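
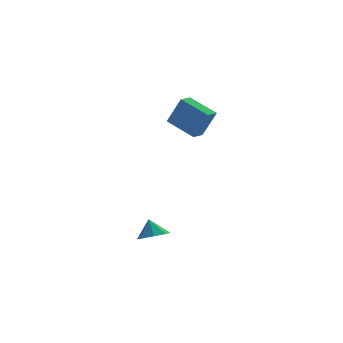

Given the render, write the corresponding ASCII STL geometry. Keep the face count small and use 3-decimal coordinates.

solid 
facet normal 0.128 -0.464 -0.877
outer loop
vertex -1.297 -3.762 -2.114
vertex -1.743 -3.193 -2.48
vertex -0.955 -3.286 -2.316
endloop
endfacet
facet normal 0.597 -0.091 0.797
outer loop
vertex -1.297 -3.762 -2.114
vertex -0.955 -3.286 -2.316
vertex -1.877 -2.707 -1.56
endloop
endfacet
facet normal 0.128 -0.464 -0.877
outer loop
vertex -0.955 -3.286 -2.316
vertex -1.743 -3.193 -2.48
vertex -1.074 -2.756 -2.614
endloop
endfacet
facet normal 0.718 0.457 0.526
outer loop
vertex -0.955 -3.286 -2.316
vertex -1.074 -2.756 -2.614
vertex -1.877 -2.707 -1.56
endloop
endfacet
facet normal 0.128 -0.465 -0.876
outer loop
vertex -1.074 -2.756 -2.614
vertex -1.743 -3.193 -2.48
vertex -1.585 -2.482 -2.834
endloop
endfacet
facet normal 0.375 0.895 0.244
outer loop
vertex -1.074 -2.756 -2.614
vertex -1.585 -2.482 -2.834
vertex -1.877 -2.707 -1.56
endloop
endfacet
facet normal 0.128 -0.465 -0.876
outer loop
vertex -1.585 -2.482 -2.834
vertex -1.743 -3.193 -2.48
vertex -2.188 -2.625 -2.846
endloop
endfacet
facet normal -0.231 0.966 0.118
outer loop
vertex -1.585 -2.482 -2.834
vertex -2.188 -2.625 -2.846
vertex -1.877 -2.707 -1.56
endloop
endfacet
facet normal 0.130 -0.463 -0.877
outer loop
vertex -2.188 -2.625 -2.846
vertex -1.743 -3.193 -2.48
vertex -2.53 -3.101 -2.645
endloop
endfacet
facet normal -0.746 0.629 0.220
outer loop
vertex -2.188 -2.625 -2.846
vertex -2.53 -3.101 -2.645
vertex -1.877 -2.707 -1.56
endloop
endfacet
facet normal 0.130 -0.464 -0.876
outer loop
vertex -2.53 -3.101 -2.645
vertex -1.743 -3.193 -2.48
vertex -2.411 -3.631 -2.347
endloop
endfacet
facet normal -0.867 0.082 0.492
outer loop
vertex -2.53 -3.101 -2.645
vertex -2.411 -3.631 -2.347
vertex -1.877 -2.707 -1.56
endloop
endfacet
facet normal 0.129 -0.463 -0.877
outer loop
vertex -2.411 -3.631 -2.347
vertex -1.743 -3.193 -2.48
vertex -1.9 -3.905 -2.127
endloop
endfacet
facet normal -0.524 -0.356 0.774
outer loop
vertex -2.411 -3.631 -2.347
vertex -1.9 -3.905 -2.127
vertex -1.877 -2.707 -1.56
endloop
endfacet
facet normal 0.129 -0.463 -0.877
outer loop
vertex -1.9 -3.905 -2.127
vertex -1.743 -3.193 -2.48
vertex -1.297 -3.762 -2.114
endloop
endfacet
facet normal 0.082 -0.428 0.900
outer loop
vertex -1.9 -3.905 -2.127
vertex -1.297 -3.762 -2.114
vertex -1.877 -2.707 -1.56
endloop
endfacet
facet normal -0.727 -0.673 0.137
outer loop
vertex 2.305 2.1 3.212
vertex 1.24 3.398 3.941
vertex 1.662 2.47 1.615
endloop
endfacet
facet normal 0.582 -0.709 -0.398
outer loop
vertex 2.28 3.042 1.499
vertex 2.305 2.1 3.212
vertex 1.662 2.47 1.615
endloop
endfacet
facet normal -0.727 -0.673 0.137
outer loop
vertex 1.662 2.47 1.615
vertex 1.24 3.398 3.941
vertex 0.598 3.768 2.345
endloop
endfacet
facet normal -0.365 0.211 -0.907
outer loop
vertex 0.598 3.768 2.345
vertex 2.28 3.042 1.499
vertex 1.662 2.47 1.615
endloop
endfacet
facet normal 0.365 -0.210 0.907
outer loop
vertex 2.305 2.1 3.212
vertex 1.858 3.97 3.825
vertex 1.24 3.398 3.941
endloop
endfacet
facet normal 0.582 -0.709 -0.398
outer loop
vertex 2.922 2.672 3.095
vertex 2.305 2.1 3.212
vertex 2.28 3.042 1.499
endloop
endfacet
facet normal 0.366 -0.210 0.907
outer loop
vertex 2.922 2.672 3.095
vertex 1.858 3.97 3.825
vertex 2.305 2.1 3.212
endloop
endfacet
facet normal -0.582 0.709 0.398
outer loop
vertex 1.24 3.398 3.941
vertex 1.858 3.97 3.825
vertex 0.598 3.768 2.345
endloop
endfacet
facet normal -0.366 0.209 -0.907
outer loop
vertex 1.215 4.34 2.228
vertex 2.28 3.042 1.499
vertex 0.598 3.768 2.345
endloop
endfacet
facet normal -0.582 0.709 0.399
outer loop
vertex 0.598 3.768 2.345
vertex 1.858 3.97 3.825
vertex 1.215 4.34 2.228
endloop
endfacet
facet normal 0.727 0.673 -0.136
outer loop
vertex 1.215 4.34 2.228
vertex 2.922 2.672 3.095
vertex 2.28 3.042 1.499
endloop
endfacet
facet normal 0.727 0.673 -0.137
outer loop
vertex 1.858 3.97 3.825
vertex 2.922 2.672 3.095
vertex 1.215 4.34 2.228
endloop
endfacet

endsolid


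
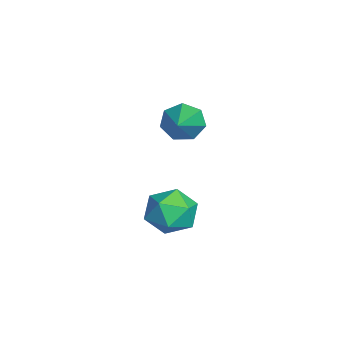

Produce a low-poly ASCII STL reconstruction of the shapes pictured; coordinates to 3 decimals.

solid 
facet normal -0.674 0.546 0.497
outer loop
vertex 0.433 -2.591 -0.916
vertex 0.975 -2.516 -0.263
vertex 0.98 -1.939 -0.89
endloop
endfacet
facet normal -0.745 0.634 -0.208
outer loop
vertex 0.433 -2.591 -0.916
vertex 0.98 -1.939 -0.89
vertex 0.838 -2.347 -1.624
endloop
endfacet
facet normal -0.867 -0.007 -0.498
outer loop
vertex 0.433 -2.591 -0.916
vertex 0.838 -2.347 -1.624
vertex 0.745 -3.175 -1.451
endloop
endfacet
facet normal -0.871 -0.490 0.027
outer loop
vertex 0.433 -2.591 -0.916
vertex 0.745 -3.175 -1.451
vertex 0.83 -3.28 -0.611
endloop
endfacet
facet normal -0.752 -0.149 0.642
outer loop
vertex 0.433 -2.591 -0.916
vertex 0.83 -3.28 -0.611
vertex 0.975 -2.516 -0.263
endloop
endfacet
facet normal -0.126 0.877 -0.463
outer loop
vertex 0.838 -2.347 -1.624
vertex 0.98 -1.939 -0.89
vertex 1.63 -2.12 -1.409
endloop
endfacet
facet normal -0.009 0.736 0.677
outer loop
vertex 0.98 -1.939 -0.89
vertex 0.975 -2.516 -0.263
vertex 1.715 -2.225 -0.569
endloop
endfacet
facet normal -0.136 -0.389 0.911
outer loop
vertex 0.975 -2.516 -0.263
vertex 0.83 -3.28 -0.611
vertex 1.622 -3.053 -0.396
endloop
endfacet
facet normal -0.329 -0.941 -0.084
outer loop
vertex 0.83 -3.28 -0.611
vertex 0.745 -3.175 -1.451
vertex 1.48 -3.461 -1.13
endloop
endfacet
facet normal -0.323 -0.159 -0.933
outer loop
vertex 0.745 -3.175 -1.451
vertex 0.838 -2.347 -1.624
vertex 1.485 -2.884 -1.757
endloop
endfacet
facet normal 0.871 0.490 -0.027
outer loop
vertex 2.027 -2.809 -1.104
vertex 1.63 -2.12 -1.409
vertex 1.715 -2.225 -0.569
endloop
endfacet
facet normal 0.867 0.007 0.498
outer loop
vertex 2.027 -2.809 -1.104
vertex 1.715 -2.225 -0.569
vertex 1.622 -3.053 -0.396
endloop
endfacet
facet normal 0.745 -0.634 0.208
outer loop
vertex 2.027 -2.809 -1.104
vertex 1.622 -3.053 -0.396
vertex 1.48 -3.461 -1.13
endloop
endfacet
facet normal 0.674 -0.546 -0.497
outer loop
vertex 2.027 -2.809 -1.104
vertex 1.48 -3.461 -1.13
vertex 1.485 -2.884 -1.757
endloop
endfacet
facet normal 0.752 0.149 -0.642
outer loop
vertex 2.027 -2.809 -1.104
vertex 1.485 -2.884 -1.757
vertex 1.63 -2.12 -1.409
endloop
endfacet
facet normal 0.329 0.941 0.084
outer loop
vertex 1.715 -2.225 -0.569
vertex 1.63 -2.12 -1.409
vertex 0.98 -1.939 -0.89
endloop
endfacet
facet normal 0.323 0.159 0.933
outer loop
vertex 1.622 -3.053 -0.396
vertex 1.715 -2.225 -0.569
vertex 0.975 -2.516 -0.263
endloop
endfacet
facet normal 0.126 -0.877 0.463
outer loop
vertex 1.48 -3.461 -1.13
vertex 1.622 -3.053 -0.396
vertex 0.83 -3.28 -0.611
endloop
endfacet
facet normal 0.009 -0.736 -0.677
outer loop
vertex 1.485 -2.884 -1.757
vertex 1.48 -3.461 -1.13
vertex 0.745 -3.175 -1.451
endloop
endfacet
facet normal 0.136 0.389 -0.911
outer loop
vertex 1.63 -2.12 -1.409
vertex 1.485 -2.884 -1.757
vertex 0.838 -2.347 -1.624
endloop
endfacet
facet normal -0.878 0.127 -0.461
outer loop
vertex -2.1 -1.86 -0.156
vertex -2.427 -2.162 0.384
vertex -2.278 -1.485 0.287
endloop
endfacet
facet normal 0.622 0.703 -0.345
outer loop
vertex -2.1 -1.86 -0.156
vertex -2.278 -1.485 0.287
vertex -0.653 -2.418 1.316
endloop
endfacet
facet normal -0.878 0.127 -0.461
outer loop
vertex -2.278 -1.485 0.287
vertex -2.427 -2.162 0.384
vertex -2.568 -1.619 0.803
endloop
endfacet
facet normal 0.268 0.885 0.380
outer loop
vertex -2.278 -1.485 0.287
vertex -2.568 -1.619 0.803
vertex -0.653 -2.418 1.316
endloop
endfacet
facet normal -0.878 0.127 -0.461
outer loop
vertex -2.568 -1.619 0.803
vertex -2.427 -2.162 0.384
vertex -2.752 -2.162 1.004
endloop
endfacet
facet normal -0.092 0.373 0.923
outer loop
vertex -2.568 -1.619 0.803
vertex -2.752 -2.162 1.004
vertex -0.653 -2.418 1.316
endloop
endfacet
facet normal -0.879 0.127 -0.461
outer loop
vertex -2.752 -2.162 1.004
vertex -2.427 -2.162 0.384
vertex -2.691 -2.705 0.738
endloop
endfacet
facet normal -0.185 -0.449 0.874
outer loop
vertex -2.752 -2.162 1.004
vertex -2.691 -2.705 0.738
vertex -0.653 -2.418 1.316
endloop
endfacet
facet normal -0.878 0.126 -0.461
outer loop
vertex -2.691 -2.705 0.738
vertex -2.427 -2.162 0.384
vertex -2.431 -2.839 0.206
endloop
endfacet
facet normal 0.059 -0.961 0.271
outer loop
vertex -2.691 -2.705 0.738
vertex -2.431 -2.839 0.206
vertex -0.653 -2.418 1.316
endloop
endfacet
facet normal -0.878 0.126 -0.461
outer loop
vertex -2.431 -2.839 0.206
vertex -2.427 -2.162 0.384
vertex -2.168 -2.463 -0.192
endloop
endfacet
facet normal 0.455 -0.778 -0.434
outer loop
vertex -2.431 -2.839 0.206
vertex -2.168 -2.463 -0.192
vertex -0.653 -2.418 1.316
endloop
endfacet
facet normal -0.878 0.127 -0.461
outer loop
vertex -2.168 -2.463 -0.192
vertex -2.427 -2.162 0.384
vertex -2.1 -1.86 -0.156
endloop
endfacet
facet normal 0.706 -0.037 -0.708
outer loop
vertex -2.168 -2.463 -0.192
vertex -2.1 -1.86 -0.156
vertex -0.653 -2.418 1.316
endloop
endfacet

endsolid


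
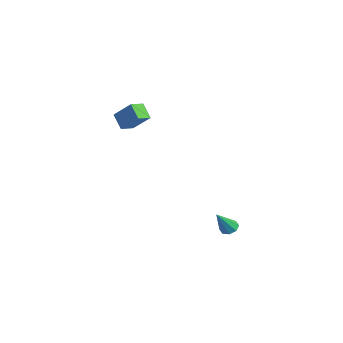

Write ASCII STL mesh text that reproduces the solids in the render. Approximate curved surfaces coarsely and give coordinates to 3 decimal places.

solid 
facet normal -0.529 0.833 -0.163
outer loop
vertex -1.237 -3.257 2.733
vertex -0.383 -2.534 3.655
vertex -0.602 -3.007 1.949
endloop
endfacet
facet normal -0.589 -0.499 -0.636
outer loop
vertex -0.157 -3.706 2.085
vertex -1.237 -3.257 2.733
vertex -0.602 -3.007 1.949
endloop
endfacet
facet normal -0.530 0.832 -0.163
outer loop
vertex -0.602 -3.007 1.949
vertex -0.383 -2.534 3.655
vertex 0.252 -2.283 2.87
endloop
endfacet
facet normal 0.610 0.241 -0.755
outer loop
vertex 0.252 -2.283 2.87
vertex -0.157 -3.706 2.085
vertex -0.602 -3.007 1.949
endloop
endfacet
facet normal -0.610 -0.242 0.755
outer loop
vertex -1.237 -3.257 2.733
vertex 0.062 -3.233 3.791
vertex -0.383 -2.534 3.655
endloop
endfacet
facet normal -0.589 -0.499 -0.636
outer loop
vertex -0.792 -3.957 2.87
vertex -1.237 -3.257 2.733
vertex -0.157 -3.706 2.085
endloop
endfacet
facet normal -0.610 -0.240 0.755
outer loop
vertex -0.792 -3.957 2.87
vertex 0.062 -3.233 3.791
vertex -1.237 -3.257 2.733
endloop
endfacet
facet normal 0.589 0.499 0.636
outer loop
vertex -0.383 -2.534 3.655
vertex 0.062 -3.233 3.791
vertex 0.252 -2.283 2.87
endloop
endfacet
facet normal 0.611 0.241 -0.754
outer loop
vertex 0.697 -2.983 3.007
vertex -0.157 -3.706 2.085
vertex 0.252 -2.283 2.87
endloop
endfacet
facet normal 0.589 0.499 0.636
outer loop
vertex 0.252 -2.283 2.87
vertex 0.062 -3.233 3.791
vertex 0.697 -2.983 3.007
endloop
endfacet
facet normal 0.530 -0.833 0.162
outer loop
vertex 0.697 -2.983 3.007
vertex -0.792 -3.957 2.87
vertex -0.157 -3.706 2.085
endloop
endfacet
facet normal 0.529 -0.832 0.163
outer loop
vertex 0.062 -3.233 3.791
vertex -0.792 -3.957 2.87
vertex 0.697 -2.983 3.007
endloop
endfacet
facet normal -0.402 0.514 -0.758
outer loop
vertex 2.623 1.211 -4.532
vertex 2.191 1.305 -4.239
vertex 2.653 1.553 -4.316
endloop
endfacet
facet normal 0.991 -0.000 -0.137
outer loop
vertex 2.623 1.211 -4.532
vertex 2.653 1.553 -4.316
vertex 2.829 0.495 -3.041
endloop
endfacet
facet normal -0.401 0.512 -0.760
outer loop
vertex 2.653 1.553 -4.316
vertex 2.191 1.305 -4.239
vertex 2.412 1.75 -4.056
endloop
endfacet
facet normal 0.784 0.526 0.328
outer loop
vertex 2.653 1.553 -4.316
vertex 2.412 1.75 -4.056
vertex 2.829 0.495 -3.041
endloop
endfacet
facet normal -0.405 0.512 -0.757
outer loop
vertex 2.412 1.75 -4.056
vertex 2.191 1.305 -4.239
vertex 2.043 1.686 -3.902
endloop
endfacet
facet normal 0.192 0.655 0.731
outer loop
vertex 2.412 1.75 -4.056
vertex 2.043 1.686 -3.902
vertex 2.829 0.495 -3.041
endloop
endfacet
facet normal -0.403 0.514 -0.758
outer loop
vertex 2.043 1.686 -3.902
vertex 2.191 1.305 -4.239
vertex 1.76 1.399 -3.946
endloop
endfacet
facet normal -0.446 0.312 0.839
outer loop
vertex 2.043 1.686 -3.902
vertex 1.76 1.399 -3.946
vertex 2.829 0.495 -3.041
endloop
endfacet
facet normal -0.404 0.511 -0.759
outer loop
vertex 1.76 1.399 -3.946
vertex 2.191 1.305 -4.239
vertex 1.73 1.056 -4.161
endloop
endfacet
facet normal -0.752 -0.302 0.586
outer loop
vertex 1.76 1.399 -3.946
vertex 1.73 1.056 -4.161
vertex 2.829 0.495 -3.041
endloop
endfacet
facet normal -0.405 0.512 -0.758
outer loop
vertex 1.73 1.056 -4.161
vertex 2.191 1.305 -4.239
vertex 1.97 0.859 -4.422
endloop
endfacet
facet normal -0.547 -0.828 0.122
outer loop
vertex 1.73 1.056 -4.161
vertex 1.97 0.859 -4.422
vertex 2.829 0.495 -3.041
endloop
endfacet
facet normal -0.405 0.512 -0.758
outer loop
vertex 1.97 0.859 -4.422
vertex 2.191 1.305 -4.239
vertex 2.34 0.924 -4.576
endloop
endfacet
facet normal 0.050 -0.958 -0.284
outer loop
vertex 1.97 0.859 -4.422
vertex 2.34 0.924 -4.576
vertex 2.829 0.495 -3.041
endloop
endfacet
facet normal -0.403 0.513 -0.758
outer loop
vertex 2.34 0.924 -4.576
vertex 2.191 1.305 -4.239
vertex 2.623 1.211 -4.532
endloop
endfacet
facet normal 0.685 -0.615 -0.390
outer loop
vertex 2.34 0.924 -4.576
vertex 2.623 1.211 -4.532
vertex 2.829 0.495 -3.041
endloop
endfacet

endsolid


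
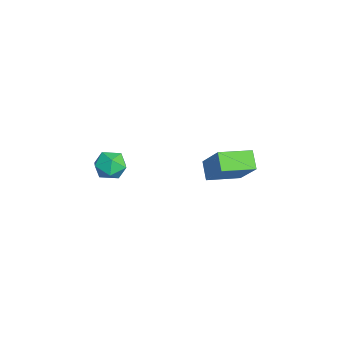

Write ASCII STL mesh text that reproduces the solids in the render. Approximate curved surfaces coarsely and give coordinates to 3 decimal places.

solid 
facet normal -0.710 0.126 0.693
outer loop
vertex -1.213 -1.132 -1.064
vertex -0.825 -1.46 -0.607
vertex -0.772 -0.782 -0.676
endloop
endfacet
facet normal -0.718 0.660 0.221
outer loop
vertex -1.213 -1.132 -1.064
vertex -0.772 -0.782 -0.676
vertex -0.838 -0.632 -1.339
endloop
endfacet
facet normal -0.820 0.379 -0.429
outer loop
vertex -1.213 -1.132 -1.064
vertex -0.838 -0.632 -1.339
vertex -0.93 -1.217 -1.68
endloop
endfacet
facet normal -0.875 -0.328 -0.357
outer loop
vertex -1.213 -1.132 -1.064
vertex -0.93 -1.217 -1.68
vertex -0.923 -1.729 -1.227
endloop
endfacet
facet normal -0.807 -0.484 0.338
outer loop
vertex -1.213 -1.132 -1.064
vertex -0.923 -1.729 -1.227
vertex -0.825 -1.46 -0.607
endloop
endfacet
facet normal -0.075 0.971 0.227
outer loop
vertex -0.838 -0.632 -1.339
vertex -0.772 -0.782 -0.676
vertex -0.217 -0.651 -1.053
endloop
endfacet
facet normal -0.062 0.106 0.992
outer loop
vertex -0.772 -0.782 -0.676
vertex -0.825 -1.46 -0.607
vertex -0.21 -1.163 -0.6
endloop
endfacet
facet normal -0.219 -0.882 0.417
outer loop
vertex -0.825 -1.46 -0.607
vertex -0.923 -1.729 -1.227
vertex -0.302 -1.748 -0.941
endloop
endfacet
facet normal -0.330 -0.628 -0.705
outer loop
vertex -0.923 -1.729 -1.227
vertex -0.93 -1.217 -1.68
vertex -0.368 -1.598 -1.604
endloop
endfacet
facet normal -0.240 0.517 -0.822
outer loop
vertex -0.93 -1.217 -1.68
vertex -0.838 -0.632 -1.339
vertex -0.315 -0.92 -1.673
endloop
endfacet
facet normal 0.875 0.328 0.357
outer loop
vertex 0.073 -1.248 -1.216
vertex -0.217 -0.651 -1.053
vertex -0.21 -1.163 -0.6
endloop
endfacet
facet normal 0.820 -0.379 0.429
outer loop
vertex 0.073 -1.248 -1.216
vertex -0.21 -1.163 -0.6
vertex -0.302 -1.748 -0.941
endloop
endfacet
facet normal 0.718 -0.660 -0.221
outer loop
vertex 0.073 -1.248 -1.216
vertex -0.302 -1.748 -0.941
vertex -0.368 -1.598 -1.604
endloop
endfacet
facet normal 0.710 -0.126 -0.693
outer loop
vertex 0.073 -1.248 -1.216
vertex -0.368 -1.598 -1.604
vertex -0.315 -0.92 -1.673
endloop
endfacet
facet normal 0.807 0.484 -0.338
outer loop
vertex 0.073 -1.248 -1.216
vertex -0.315 -0.92 -1.673
vertex -0.217 -0.651 -1.053
endloop
endfacet
facet normal 0.330 0.628 0.705
outer loop
vertex -0.21 -1.163 -0.6
vertex -0.217 -0.651 -1.053
vertex -0.772 -0.782 -0.676
endloop
endfacet
facet normal 0.240 -0.517 0.822
outer loop
vertex -0.302 -1.748 -0.941
vertex -0.21 -1.163 -0.6
vertex -0.825 -1.46 -0.607
endloop
endfacet
facet normal 0.075 -0.971 -0.227
outer loop
vertex -0.368 -1.598 -1.604
vertex -0.302 -1.748 -0.941
vertex -0.923 -1.729 -1.227
endloop
endfacet
facet normal 0.062 -0.106 -0.992
outer loop
vertex -0.315 -0.92 -1.673
vertex -0.368 -1.598 -1.604
vertex -0.93 -1.217 -1.68
endloop
endfacet
facet normal 0.219 0.882 -0.417
outer loop
vertex -0.217 -0.651 -1.053
vertex -0.315 -0.92 -1.673
vertex -0.838 -0.632 -1.339
endloop
endfacet
facet normal -0.749 -0.066 0.659
outer loop
vertex -3.219 2.982 -2.673
vertex -3.518 4.334 -2.877
vertex -4.309 2.547 -3.957
endloop
endfacet
facet normal 0.214 -0.966 0.146
outer loop
vertex -3.642 2.606 -4.543
vertex -3.219 2.982 -2.673
vertex -4.309 2.547 -3.957
endloop
endfacet
facet normal -0.749 -0.066 0.659
outer loop
vertex -4.309 2.547 -3.957
vertex -3.518 4.334 -2.877
vertex -4.608 3.899 -4.161
endloop
endfacet
facet normal -0.626 -0.250 -0.738
outer loop
vertex -4.608 3.899 -4.161
vertex -3.642 2.606 -4.543
vertex -4.309 2.547 -3.957
endloop
endfacet
facet normal 0.626 0.250 0.738
outer loop
vertex -3.219 2.982 -2.673
vertex -2.851 4.393 -3.463
vertex -3.518 4.334 -2.877
endloop
endfacet
facet normal 0.214 -0.966 0.146
outer loop
vertex -2.552 3.041 -3.259
vertex -3.219 2.982 -2.673
vertex -3.642 2.606 -4.543
endloop
endfacet
facet normal 0.626 0.250 0.738
outer loop
vertex -2.552 3.041 -3.259
vertex -2.851 4.393 -3.463
vertex -3.219 2.982 -2.673
endloop
endfacet
facet normal -0.214 0.966 -0.146
outer loop
vertex -3.518 4.334 -2.877
vertex -2.851 4.393 -3.463
vertex -4.608 3.899 -4.161
endloop
endfacet
facet normal -0.626 -0.250 -0.738
outer loop
vertex -3.941 3.958 -4.747
vertex -3.642 2.606 -4.543
vertex -4.608 3.899 -4.161
endloop
endfacet
facet normal -0.214 0.966 -0.146
outer loop
vertex -4.608 3.899 -4.161
vertex -2.851 4.393 -3.463
vertex -3.941 3.958 -4.747
endloop
endfacet
facet normal 0.749 0.066 -0.659
outer loop
vertex -3.941 3.958 -4.747
vertex -2.552 3.041 -3.259
vertex -3.642 2.606 -4.543
endloop
endfacet
facet normal 0.749 0.066 -0.659
outer loop
vertex -2.851 4.393 -3.463
vertex -2.552 3.041 -3.259
vertex -3.941 3.958 -4.747
endloop
endfacet

endsolid


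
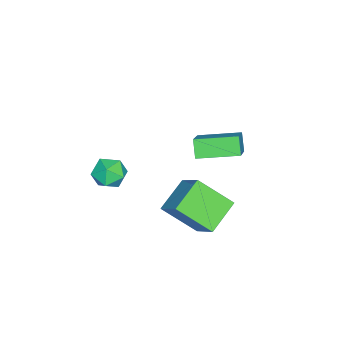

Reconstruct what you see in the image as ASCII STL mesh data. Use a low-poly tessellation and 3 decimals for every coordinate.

solid 
facet normal -0.857 0.240 0.457
outer loop
vertex 2.524 1.181 -0.237
vertex 2.332 2.656 -1.371
vertex 1.66 0.213 -1.35
endloop
endfacet
facet normal 0.102 -0.788 0.607
outer loop
vertex 3.048 -0.176 -2.089
vertex 2.524 1.181 -0.237
vertex 1.66 0.213 -1.35
endloop
endfacet
facet normal -0.857 0.240 0.457
outer loop
vertex 1.66 0.213 -1.35
vertex 2.332 2.656 -1.371
vertex 1.468 1.687 -2.484
endloop
endfacet
facet normal -0.505 -0.567 -0.651
outer loop
vertex 1.468 1.687 -2.484
vertex 3.048 -0.176 -2.089
vertex 1.66 0.213 -1.35
endloop
endfacet
facet normal 0.505 0.566 0.651
outer loop
vertex 2.524 1.181 -0.237
vertex 3.72 2.267 -2.11
vertex 2.332 2.656 -1.371
endloop
endfacet
facet normal 0.103 -0.788 0.607
outer loop
vertex 3.912 0.793 -0.976
vertex 2.524 1.181 -0.237
vertex 3.048 -0.176 -2.089
endloop
endfacet
facet normal 0.505 0.567 0.651
outer loop
vertex 3.912 0.793 -0.976
vertex 3.72 2.267 -2.11
vertex 2.524 1.181 -0.237
endloop
endfacet
facet normal -0.102 0.788 -0.607
outer loop
vertex 2.332 2.656 -1.371
vertex 3.72 2.267 -2.11
vertex 1.468 1.687 -2.484
endloop
endfacet
facet normal -0.505 -0.566 -0.651
outer loop
vertex 2.856 1.299 -3.223
vertex 3.048 -0.176 -2.089
vertex 1.468 1.687 -2.484
endloop
endfacet
facet normal -0.102 0.789 -0.606
outer loop
vertex 1.468 1.687 -2.484
vertex 3.72 2.267 -2.11
vertex 2.856 1.299 -3.223
endloop
endfacet
facet normal 0.857 -0.240 -0.457
outer loop
vertex 2.856 1.299 -3.223
vertex 3.912 0.793 -0.976
vertex 3.048 -0.176 -2.089
endloop
endfacet
facet normal 0.857 -0.240 -0.457
outer loop
vertex 3.72 2.267 -2.11
vertex 3.912 0.793 -0.976
vertex 2.856 1.299 -3.223
endloop
endfacet
facet normal -0.026 -0.022 0.999
outer loop
vertex 1.443 -2.559 -1.175
vertex 1.609 -3.384 -1.189
vertex 2.24 -2.828 -1.16
endloop
endfacet
facet normal 0.193 0.616 0.764
outer loop
vertex 1.443 -2.559 -1.175
vertex 2.24 -2.828 -1.16
vertex 2.027 -2.169 -1.637
endloop
endfacet
facet normal -0.318 0.884 0.344
outer loop
vertex 1.443 -2.559 -1.175
vertex 2.027 -2.169 -1.637
vertex 1.265 -2.317 -1.961
endloop
endfacet
facet normal -0.853 0.413 0.320
outer loop
vertex 1.443 -2.559 -1.175
vertex 1.265 -2.317 -1.961
vertex 1.006 -3.068 -1.683
endloop
endfacet
facet normal -0.672 -0.148 0.726
outer loop
vertex 1.443 -2.559 -1.175
vertex 1.006 -3.068 -1.683
vertex 1.609 -3.384 -1.189
endloop
endfacet
facet normal 0.776 0.514 0.364
outer loop
vertex 2.027 -2.169 -1.637
vertex 2.24 -2.828 -1.16
vertex 2.554 -2.752 -1.937
endloop
endfacet
facet normal 0.421 -0.517 0.745
outer loop
vertex 2.24 -2.828 -1.16
vertex 1.609 -3.384 -1.189
vertex 2.295 -3.503 -1.659
endloop
endfacet
facet normal -0.625 -0.720 0.302
outer loop
vertex 1.609 -3.384 -1.189
vertex 1.006 -3.068 -1.683
vertex 1.533 -3.651 -1.983
endloop
endfacet
facet normal -0.917 0.186 -0.352
outer loop
vertex 1.006 -3.068 -1.683
vertex 1.265 -2.317 -1.961
vertex 1.32 -2.992 -2.46
endloop
endfacet
facet normal -0.051 0.948 -0.314
outer loop
vertex 1.265 -2.317 -1.961
vertex 2.027 -2.169 -1.637
vertex 1.951 -2.436 -2.431
endloop
endfacet
facet normal 0.853 -0.413 -0.320
outer loop
vertex 2.117 -3.261 -2.445
vertex 2.554 -2.752 -1.937
vertex 2.295 -3.503 -1.659
endloop
endfacet
facet normal 0.318 -0.884 -0.344
outer loop
vertex 2.117 -3.261 -2.445
vertex 2.295 -3.503 -1.659
vertex 1.533 -3.651 -1.983
endloop
endfacet
facet normal -0.193 -0.616 -0.764
outer loop
vertex 2.117 -3.261 -2.445
vertex 1.533 -3.651 -1.983
vertex 1.32 -2.992 -2.46
endloop
endfacet
facet normal 0.026 0.022 -0.999
outer loop
vertex 2.117 -3.261 -2.445
vertex 1.32 -2.992 -2.46
vertex 1.951 -2.436 -2.431
endloop
endfacet
facet normal 0.672 0.148 -0.726
outer loop
vertex 2.117 -3.261 -2.445
vertex 1.951 -2.436 -2.431
vertex 2.554 -2.752 -1.937
endloop
endfacet
facet normal 0.917 -0.186 0.352
outer loop
vertex 2.295 -3.503 -1.659
vertex 2.554 -2.752 -1.937
vertex 2.24 -2.828 -1.16
endloop
endfacet
facet normal 0.051 -0.948 0.314
outer loop
vertex 1.533 -3.651 -1.983
vertex 2.295 -3.503 -1.659
vertex 1.609 -3.384 -1.189
endloop
endfacet
facet normal -0.776 -0.514 -0.364
outer loop
vertex 1.32 -2.992 -2.46
vertex 1.533 -3.651 -1.983
vertex 1.006 -3.068 -1.683
endloop
endfacet
facet normal -0.421 0.517 -0.745
outer loop
vertex 1.951 -2.436 -2.431
vertex 1.32 -2.992 -2.46
vertex 1.265 -2.317 -1.961
endloop
endfacet
facet normal 0.625 0.720 -0.302
outer loop
vertex 2.554 -2.752 -1.937
vertex 1.951 -2.436 -2.431
vertex 2.027 -2.169 -1.637
endloop
endfacet
facet normal -0.526 -0.298 0.796
outer loop
vertex -0.704 -0.211 -0.845
vertex -1.328 1.545 -0.6
vertex -2.293 -0.608 -2.044
endloop
endfacet
facet normal 0.332 -0.934 -0.130
outer loop
vertex -1.792 -0.325 -2.8
vertex -0.704 -0.211 -0.845
vertex -2.293 -0.608 -2.044
endloop
endfacet
facet normal -0.527 -0.298 0.796
outer loop
vertex -2.293 -0.608 -2.044
vertex -1.328 1.545 -0.6
vertex -2.916 1.148 -1.799
endloop
endfacet
facet normal -0.782 -0.195 -0.591
outer loop
vertex -2.916 1.148 -1.799
vertex -1.792 -0.325 -2.8
vertex -2.293 -0.608 -2.044
endloop
endfacet
facet normal 0.782 0.195 0.592
outer loop
vertex -0.704 -0.211 -0.845
vertex -0.827 1.828 -1.356
vertex -1.328 1.545 -0.6
endloop
endfacet
facet normal 0.332 -0.934 -0.130
outer loop
vertex -0.204 0.072 -1.601
vertex -0.704 -0.211 -0.845
vertex -1.792 -0.325 -2.8
endloop
endfacet
facet normal 0.783 0.195 0.591
outer loop
vertex -0.204 0.072 -1.601
vertex -0.827 1.828 -1.356
vertex -0.704 -0.211 -0.845
endloop
endfacet
facet normal -0.332 0.934 0.130
outer loop
vertex -1.328 1.545 -0.6
vertex -0.827 1.828 -1.356
vertex -2.916 1.148 -1.799
endloop
endfacet
facet normal -0.783 -0.196 -0.591
outer loop
vertex -2.416 1.431 -2.555
vertex -1.792 -0.325 -2.8
vertex -2.916 1.148 -1.799
endloop
endfacet
facet normal -0.332 0.934 0.130
outer loop
vertex -2.916 1.148 -1.799
vertex -0.827 1.828 -1.356
vertex -2.416 1.431 -2.555
endloop
endfacet
facet normal 0.527 0.298 -0.796
outer loop
vertex -2.416 1.431 -2.555
vertex -0.204 0.072 -1.601
vertex -1.792 -0.325 -2.8
endloop
endfacet
facet normal 0.526 0.298 -0.796
outer loop
vertex -0.827 1.828 -1.356
vertex -0.204 0.072 -1.601
vertex -2.416 1.431 -2.555
endloop
endfacet

endsolid


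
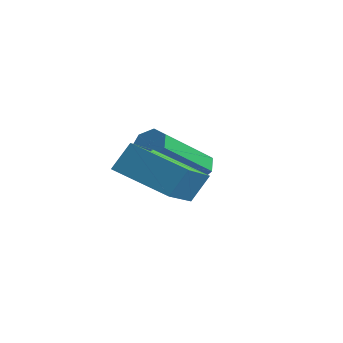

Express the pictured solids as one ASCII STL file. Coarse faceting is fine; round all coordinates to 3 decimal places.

solid 
facet normal 0.034 0.791 -0.611
outer loop
vertex -3.448 4.396 -4.059
vertex -3.947 4.395 -4.088
vertex -3.654 4.635 -3.761
endloop
endfacet
facet normal 0.879 0.266 0.395
outer loop
vertex -3.448 4.396 -4.059
vertex -3.654 4.635 -3.761
vertex -3.514 2.925 -2.922
endloop
endfacet
facet normal 0.879 0.266 0.396
outer loop
vertex -3.514 2.925 -2.922
vertex -3.654 4.635 -3.761
vertex -3.72 3.164 -2.625
endloop
endfacet
facet normal -0.037 -0.791 0.611
outer loop
vertex -3.514 2.925 -2.922
vertex -3.72 3.164 -2.625
vertex -4.013 2.925 -2.952
endloop
endfacet
facet normal 0.036 0.790 -0.612
outer loop
vertex -3.654 4.635 -3.761
vertex -3.947 4.395 -4.088
vertex -4.081 4.694 -3.71
endloop
endfacet
facet normal 0.176 0.597 0.783
outer loop
vertex -3.654 4.635 -3.761
vertex -4.081 4.694 -3.71
vertex -3.72 3.164 -2.625
endloop
endfacet
facet normal 0.178 0.597 0.782
outer loop
vertex -3.72 3.164 -2.625
vertex -4.081 4.694 -3.71
vertex -4.147 3.223 -2.573
endloop
endfacet
facet normal -0.035 -0.792 0.610
outer loop
vertex -3.72 3.164 -2.625
vertex -4.147 3.223 -2.573
vertex -4.013 2.925 -2.952
endloop
endfacet
facet normal 0.037 0.790 -0.612
outer loop
vertex -4.081 4.694 -3.71
vertex -3.947 4.395 -4.088
vertex -4.407 4.528 -3.944
endloop
endfacet
facet normal -0.660 0.478 0.580
outer loop
vertex -4.081 4.694 -3.71
vertex -4.407 4.528 -3.944
vertex -4.147 3.223 -2.573
endloop
endfacet
facet normal -0.660 0.478 0.580
outer loop
vertex -4.147 3.223 -2.573
vertex -4.407 4.528 -3.944
vertex -4.473 3.057 -2.807
endloop
endfacet
facet normal -0.035 -0.792 0.610
outer loop
vertex -4.147 3.223 -2.573
vertex -4.473 3.057 -2.807
vertex -4.013 2.925 -2.952
endloop
endfacet
facet normal 0.037 0.790 -0.612
outer loop
vertex -4.407 4.528 -3.944
vertex -3.947 4.395 -4.088
vertex -4.387 4.262 -4.286
endloop
endfacet
facet normal -0.998 -0.000 -0.058
outer loop
vertex -4.407 4.528 -3.944
vertex -4.387 4.262 -4.286
vertex -4.473 3.057 -2.807
endloop
endfacet
facet normal -0.998 -0.002 -0.060
outer loop
vertex -4.473 3.057 -2.807
vertex -4.387 4.262 -4.286
vertex -4.452 2.791 -3.149
endloop
endfacet
facet normal -0.034 -0.790 0.612
outer loop
vertex -4.473 3.057 -2.807
vertex -4.452 2.791 -3.149
vertex -4.013 2.925 -2.952
endloop
endfacet
facet normal 0.035 0.792 -0.610
outer loop
vertex -4.387 4.262 -4.286
vertex -3.947 4.395 -4.088
vertex -4.035 4.097 -4.48
endloop
endfacet
facet normal -0.585 -0.480 -0.654
outer loop
vertex -4.387 4.262 -4.286
vertex -4.035 4.097 -4.48
vertex -4.452 2.791 -3.149
endloop
endfacet
facet normal -0.586 -0.479 -0.653
outer loop
vertex -4.452 2.791 -3.149
vertex -4.035 4.097 -4.48
vertex -4.101 2.626 -3.343
endloop
endfacet
facet normal -0.033 -0.790 0.612
outer loop
vertex -4.452 2.791 -3.149
vertex -4.101 2.626 -3.343
vertex -4.013 2.925 -2.952
endloop
endfacet
facet normal 0.036 0.792 -0.610
outer loop
vertex -4.035 4.097 -4.48
vertex -3.947 4.395 -4.088
vertex -3.617 4.156 -4.379
endloop
endfacet
facet normal 0.267 -0.597 -0.757
outer loop
vertex -4.035 4.097 -4.48
vertex -3.617 4.156 -4.379
vertex -4.101 2.626 -3.343
endloop
endfacet
facet normal 0.268 -0.597 -0.756
outer loop
vertex -4.101 2.626 -3.343
vertex -3.617 4.156 -4.379
vertex -3.683 2.686 -3.242
endloop
endfacet
facet normal -0.034 -0.790 0.612
outer loop
vertex -4.101 2.626 -3.343
vertex -3.683 2.686 -3.242
vertex -4.013 2.925 -2.952
endloop
endfacet
facet normal 0.034 0.791 -0.611
outer loop
vertex -3.617 4.156 -4.379
vertex -3.947 4.395 -4.088
vertex -3.448 4.396 -4.059
endloop
endfacet
facet normal 0.920 -0.264 -0.288
outer loop
vertex -3.617 4.156 -4.379
vertex -3.448 4.396 -4.059
vertex -3.683 2.686 -3.242
endloop
endfacet
facet normal 0.920 -0.264 -0.289
outer loop
vertex -3.683 2.686 -3.242
vertex -3.448 4.396 -4.059
vertex -3.514 2.925 -2.922
endloop
endfacet
facet normal -0.037 -0.791 0.610
outer loop
vertex -3.683 2.686 -3.242
vertex -3.514 2.925 -2.922
vertex -4.013 2.925 -2.952
endloop
endfacet
facet normal -0.913 -0.236 0.332
outer loop
vertex -3.03 1.424 -2.228
vertex -3.614 2.683 -2.94
vertex -3.163 0.975 -2.913
endloop
endfacet
facet normal 0.375 -0.807 0.456
outer loop
vertex -1.766 1.337 -3.42
vertex -3.03 1.424 -2.228
vertex -3.163 0.975 -2.913
endloop
endfacet
facet normal -0.913 -0.236 0.332
outer loop
vertex -3.163 0.975 -2.913
vertex -3.614 2.683 -2.94
vertex -3.747 2.234 -3.625
endloop
endfacet
facet normal -0.160 -0.541 -0.826
outer loop
vertex -3.747 2.234 -3.625
vertex -1.766 1.337 -3.42
vertex -3.163 0.975 -2.913
endloop
endfacet
facet normal 0.160 0.541 0.826
outer loop
vertex -3.03 1.424 -2.228
vertex -2.217 3.045 -3.447
vertex -3.614 2.683 -2.94
endloop
endfacet
facet normal 0.375 -0.807 0.456
outer loop
vertex -1.633 1.786 -2.735
vertex -3.03 1.424 -2.228
vertex -1.766 1.337 -3.42
endloop
endfacet
facet normal 0.160 0.541 0.826
outer loop
vertex -1.633 1.786 -2.735
vertex -2.217 3.045 -3.447
vertex -3.03 1.424 -2.228
endloop
endfacet
facet normal -0.375 0.807 -0.456
outer loop
vertex -3.614 2.683 -2.94
vertex -2.217 3.045 -3.447
vertex -3.747 2.234 -3.625
endloop
endfacet
facet normal -0.160 -0.541 -0.826
outer loop
vertex -2.35 2.596 -4.132
vertex -1.766 1.337 -3.42
vertex -3.747 2.234 -3.625
endloop
endfacet
facet normal -0.375 0.807 -0.456
outer loop
vertex -3.747 2.234 -3.625
vertex -2.217 3.045 -3.447
vertex -2.35 2.596 -4.132
endloop
endfacet
facet normal 0.913 0.236 -0.332
outer loop
vertex -2.35 2.596 -4.132
vertex -1.633 1.786 -2.735
vertex -1.766 1.337 -3.42
endloop
endfacet
facet normal 0.913 0.236 -0.332
outer loop
vertex -2.217 3.045 -3.447
vertex -1.633 1.786 -2.735
vertex -2.35 2.596 -4.132
endloop
endfacet

endsolid


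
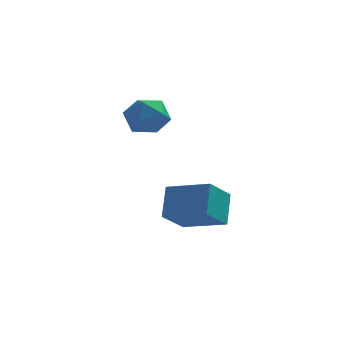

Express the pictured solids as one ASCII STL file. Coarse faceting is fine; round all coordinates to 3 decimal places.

solid 
facet normal -0.459 -0.628 0.628
outer loop
vertex 1.368 2.168 -1.84
vertex -0.174 2.818 -2.318
vertex 1.283 1.226 -2.845
endloop
endfacet
facet normal 0.886 -0.373 0.275
outer loop
vertex 1.954 2.142 -3.762
vertex 1.368 2.168 -1.84
vertex 1.283 1.226 -2.845
endloop
endfacet
facet normal -0.459 -0.628 0.628
outer loop
vertex 1.283 1.226 -2.845
vertex -0.174 2.818 -2.318
vertex -0.259 1.875 -3.323
endloop
endfacet
facet normal -0.062 -0.683 -0.728
outer loop
vertex -0.259 1.875 -3.323
vertex 1.954 2.142 -3.762
vertex 1.283 1.226 -2.845
endloop
endfacet
facet normal 0.062 0.683 0.728
outer loop
vertex 1.368 2.168 -1.84
vertex 0.497 3.734 -3.235
vertex -0.174 2.818 -2.318
endloop
endfacet
facet normal 0.886 -0.373 0.275
outer loop
vertex 2.039 3.085 -2.757
vertex 1.368 2.168 -1.84
vertex 1.954 2.142 -3.762
endloop
endfacet
facet normal 0.062 0.683 0.728
outer loop
vertex 2.039 3.085 -2.757
vertex 0.497 3.734 -3.235
vertex 1.368 2.168 -1.84
endloop
endfacet
facet normal -0.886 0.373 -0.275
outer loop
vertex -0.174 2.818 -2.318
vertex 0.497 3.734 -3.235
vertex -0.259 1.875 -3.323
endloop
endfacet
facet normal -0.062 -0.683 -0.728
outer loop
vertex 0.412 2.792 -4.24
vertex 1.954 2.142 -3.762
vertex -0.259 1.875 -3.323
endloop
endfacet
facet normal -0.886 0.373 -0.275
outer loop
vertex -0.259 1.875 -3.323
vertex 0.497 3.734 -3.235
vertex 0.412 2.792 -4.24
endloop
endfacet
facet normal 0.459 0.628 -0.628
outer loop
vertex 0.412 2.792 -4.24
vertex 2.039 3.085 -2.757
vertex 1.954 2.142 -3.762
endloop
endfacet
facet normal 0.459 0.628 -0.628
outer loop
vertex 0.497 3.734 -3.235
vertex 2.039 3.085 -2.757
vertex 0.412 2.792 -4.24
endloop
endfacet
facet normal 0.178 0.829 0.531
outer loop
vertex -0.633 4.493 0.633
vertex -1.24 4.229 1.249
vertex -0.373 3.987 1.336
endloop
endfacet
facet normal 0.760 0.628 0.171
outer loop
vertex -0.633 4.493 0.633
vertex -0.373 3.987 1.336
vertex -0.046 3.816 0.51
endloop
endfacet
facet normal 0.595 0.611 -0.523
outer loop
vertex -0.633 4.493 0.633
vertex -0.046 3.816 0.51
vertex -0.711 3.952 -0.087
endloop
endfacet
facet normal -0.089 0.801 -0.592
outer loop
vertex -0.633 4.493 0.633
vertex -0.711 3.952 -0.087
vertex -1.449 4.207 0.369
endloop
endfacet
facet normal -0.347 0.936 0.059
outer loop
vertex -0.633 4.493 0.633
vertex -1.449 4.207 0.369
vertex -1.24 4.229 1.249
endloop
endfacet
facet normal 0.927 -0.036 0.374
outer loop
vertex -0.046 3.816 0.51
vertex -0.373 3.987 1.336
vertex -0.291 3.133 1.051
endloop
endfacet
facet normal -0.015 0.290 0.957
outer loop
vertex -0.373 3.987 1.336
vertex -1.24 4.229 1.249
vertex -1.029 3.388 1.507
endloop
endfacet
facet normal -0.865 0.464 0.194
outer loop
vertex -1.24 4.229 1.249
vertex -1.449 4.207 0.369
vertex -1.694 3.524 0.91
endloop
endfacet
facet normal -0.447 0.244 -0.860
outer loop
vertex -1.449 4.207 0.369
vertex -0.711 3.952 -0.087
vertex -1.367 3.353 0.084
endloop
endfacet
facet normal 0.659 -0.064 -0.749
outer loop
vertex -0.711 3.952 -0.087
vertex -0.046 3.816 0.51
vertex -0.5 3.111 0.171
endloop
endfacet
facet normal 0.089 -0.801 0.592
outer loop
vertex -1.107 2.847 0.787
vertex -0.291 3.133 1.051
vertex -1.029 3.388 1.507
endloop
endfacet
facet normal -0.595 -0.611 0.523
outer loop
vertex -1.107 2.847 0.787
vertex -1.029 3.388 1.507
vertex -1.694 3.524 0.91
endloop
endfacet
facet normal -0.760 -0.628 -0.171
outer loop
vertex -1.107 2.847 0.787
vertex -1.694 3.524 0.91
vertex -1.367 3.353 0.084
endloop
endfacet
facet normal -0.178 -0.829 -0.531
outer loop
vertex -1.107 2.847 0.787
vertex -1.367 3.353 0.084
vertex -0.5 3.111 0.171
endloop
endfacet
facet normal 0.347 -0.936 -0.059
outer loop
vertex -1.107 2.847 0.787
vertex -0.5 3.111 0.171
vertex -0.291 3.133 1.051
endloop
endfacet
facet normal 0.447 -0.244 0.860
outer loop
vertex -1.029 3.388 1.507
vertex -0.291 3.133 1.051
vertex -0.373 3.987 1.336
endloop
endfacet
facet normal -0.659 0.064 0.749
outer loop
vertex -1.694 3.524 0.91
vertex -1.029 3.388 1.507
vertex -1.24 4.229 1.249
endloop
endfacet
facet normal -0.927 0.036 -0.374
outer loop
vertex -1.367 3.353 0.084
vertex -1.694 3.524 0.91
vertex -1.449 4.207 0.369
endloop
endfacet
facet normal 0.015 -0.290 -0.957
outer loop
vertex -0.5 3.111 0.171
vertex -1.367 3.353 0.084
vertex -0.711 3.952 -0.087
endloop
endfacet
facet normal 0.865 -0.464 -0.194
outer loop
vertex -0.291 3.133 1.051
vertex -0.5 3.111 0.171
vertex -0.046 3.816 0.51
endloop
endfacet

endsolid


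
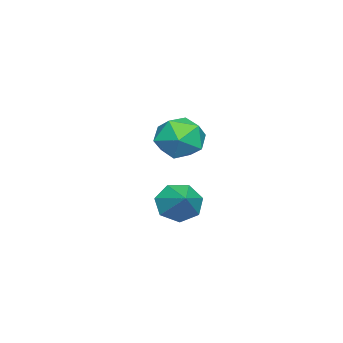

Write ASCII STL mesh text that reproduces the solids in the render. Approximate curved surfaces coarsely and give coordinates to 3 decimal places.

solid 
facet normal -0.153 0.978 0.145
outer loop
vertex -2.82 0.96 3.119
vertex -3.948 0.729 3.49
vertex -3.041 0.752 4.289
endloop
endfacet
facet normal 0.534 0.809 0.245
outer loop
vertex -2.82 0.96 3.119
vertex -3.041 0.752 4.289
vertex -2.066 0.268 3.762
endloop
endfacet
facet normal 0.778 0.516 -0.358
outer loop
vertex -2.82 0.96 3.119
vertex -2.066 0.268 3.762
vertex -2.37 -0.054 2.637
endloop
endfacet
facet normal 0.243 0.502 -0.830
outer loop
vertex -2.82 0.96 3.119
vertex -2.37 -0.054 2.637
vertex -3.533 0.231 2.469
endloop
endfacet
facet normal -0.332 0.788 -0.519
outer loop
vertex -2.82 0.96 3.119
vertex -3.533 0.231 2.469
vertex -3.948 0.729 3.49
endloop
endfacet
facet normal 0.568 0.317 0.760
outer loop
vertex -2.066 0.268 3.762
vertex -3.041 0.752 4.289
vertex -2.727 -0.391 4.531
endloop
endfacet
facet normal -0.543 0.589 0.599
outer loop
vertex -3.041 0.752 4.289
vertex -3.948 0.729 3.49
vertex -3.89 -0.106 4.363
endloop
endfacet
facet normal -0.834 0.281 -0.476
outer loop
vertex -3.948 0.729 3.49
vertex -3.533 0.231 2.469
vertex -4.194 -0.428 3.238
endloop
endfacet
facet normal 0.097 -0.181 -0.979
outer loop
vertex -3.533 0.231 2.469
vertex -2.37 -0.054 2.637
vertex -3.219 -0.912 2.711
endloop
endfacet
facet normal 0.964 -0.158 -0.215
outer loop
vertex -2.37 -0.054 2.637
vertex -2.066 0.268 3.762
vertex -2.312 -0.889 3.51
endloop
endfacet
facet normal -0.243 -0.502 0.830
outer loop
vertex -3.44 -1.12 3.881
vertex -2.727 -0.391 4.531
vertex -3.89 -0.106 4.363
endloop
endfacet
facet normal -0.778 -0.516 0.358
outer loop
vertex -3.44 -1.12 3.881
vertex -3.89 -0.106 4.363
vertex -4.194 -0.428 3.238
endloop
endfacet
facet normal -0.534 -0.809 -0.245
outer loop
vertex -3.44 -1.12 3.881
vertex -4.194 -0.428 3.238
vertex -3.219 -0.912 2.711
endloop
endfacet
facet normal 0.153 -0.978 -0.145
outer loop
vertex -3.44 -1.12 3.881
vertex -3.219 -0.912 2.711
vertex -2.312 -0.889 3.51
endloop
endfacet
facet normal 0.332 -0.788 0.519
outer loop
vertex -3.44 -1.12 3.881
vertex -2.312 -0.889 3.51
vertex -2.727 -0.391 4.531
endloop
endfacet
facet normal -0.097 0.181 0.979
outer loop
vertex -3.89 -0.106 4.363
vertex -2.727 -0.391 4.531
vertex -3.041 0.752 4.289
endloop
endfacet
facet normal -0.964 0.158 0.215
outer loop
vertex -4.194 -0.428 3.238
vertex -3.89 -0.106 4.363
vertex -3.948 0.729 3.49
endloop
endfacet
facet normal -0.568 -0.317 -0.760
outer loop
vertex -3.219 -0.912 2.711
vertex -4.194 -0.428 3.238
vertex -3.533 0.231 2.469
endloop
endfacet
facet normal 0.543 -0.589 -0.599
outer loop
vertex -2.312 -0.889 3.51
vertex -3.219 -0.912 2.711
vertex -2.37 -0.054 2.637
endloop
endfacet
facet normal 0.834 -0.281 0.476
outer loop
vertex -2.727 -0.391 4.531
vertex -2.312 -0.889 3.51
vertex -2.066 0.268 3.762
endloop
endfacet
facet normal -0.736 -0.459 -0.498
outer loop
vertex 1.894 0.952 1.354
vertex 1.252 1.476 1.819
vertex 1.689 1.667 0.997
endloop
endfacet
facet normal 0.921 0.072 -0.384
outer loop
vertex 1.894 0.952 1.354
vertex 1.689 1.667 0.997
vertex 2.288 2.124 2.521
endloop
endfacet
facet normal -0.735 -0.460 -0.498
outer loop
vertex 1.689 1.667 0.997
vertex 1.252 1.476 1.819
vertex 1.155 2.237 1.259
endloop
endfacet
facet normal 0.551 0.714 -0.431
outer loop
vertex 1.689 1.667 0.997
vertex 1.155 2.237 1.259
vertex 2.288 2.124 2.521
endloop
endfacet
facet normal -0.735 -0.460 -0.498
outer loop
vertex 1.155 2.237 1.259
vertex 1.252 1.476 1.819
vertex 0.694 2.235 1.942
endloop
endfacet
facet normal 0.055 0.998 0.040
outer loop
vertex 1.155 2.237 1.259
vertex 0.694 2.235 1.942
vertex 2.288 2.124 2.521
endloop
endfacet
facet normal -0.735 -0.460 -0.498
outer loop
vertex 0.694 2.235 1.942
vertex 1.252 1.476 1.819
vertex 0.653 1.661 2.533
endloop
endfacet
facet normal -0.196 0.710 0.676
outer loop
vertex 0.694 2.235 1.942
vertex 0.653 1.661 2.533
vertex 2.288 2.124 2.521
endloop
endfacet
facet normal -0.736 -0.459 -0.498
outer loop
vertex 0.653 1.661 2.533
vertex 1.252 1.476 1.819
vertex 1.063 0.947 2.585
endloop
endfacet
facet normal -0.011 0.066 0.998
outer loop
vertex 0.653 1.661 2.533
vertex 1.063 0.947 2.585
vertex 2.288 2.124 2.521
endloop
endfacet
facet normal -0.735 -0.459 -0.499
outer loop
vertex 1.063 0.947 2.585
vertex 1.252 1.476 1.819
vertex 1.615 0.632 2.061
endloop
endfacet
facet normal 0.469 -0.446 0.762
outer loop
vertex 1.063 0.947 2.585
vertex 1.615 0.632 2.061
vertex 2.288 2.124 2.521
endloop
endfacet
facet normal -0.736 -0.459 -0.498
outer loop
vertex 1.615 0.632 2.061
vertex 1.252 1.476 1.819
vertex 1.894 0.952 1.354
endloop
endfacet
facet normal 0.884 -0.444 0.148
outer loop
vertex 1.615 0.632 2.061
vertex 1.894 0.952 1.354
vertex 2.288 2.124 2.521
endloop
endfacet

endsolid


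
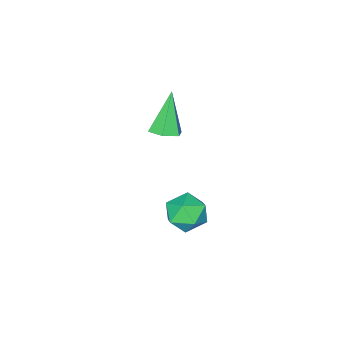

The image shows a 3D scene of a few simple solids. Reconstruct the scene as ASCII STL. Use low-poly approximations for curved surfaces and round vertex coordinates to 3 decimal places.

solid 
facet normal 0.194 0.873 -0.447
outer loop
vertex -0.341 0.742 -3.161
vertex -1.092 1.055 -2.875
vertex -0.379 1.141 -2.397
endloop
endfacet
facet normal 0.798 0.550 -0.247
outer loop
vertex -0.341 0.742 -3.161
vertex -0.379 1.141 -2.397
vertex 0.089 0.422 -2.485
endloop
endfacet
facet normal 0.821 -0.089 -0.564
outer loop
vertex -0.341 0.742 -3.161
vertex 0.089 0.422 -2.485
vertex -0.334 -0.108 -3.017
endloop
endfacet
facet normal 0.231 -0.161 -0.960
outer loop
vertex -0.341 0.742 -3.161
vertex -0.334 -0.108 -3.017
vertex -1.064 0.283 -3.258
endloop
endfacet
facet normal -0.157 0.434 -0.887
outer loop
vertex -0.341 0.742 -3.161
vertex -1.064 0.283 -3.258
vertex -1.092 1.055 -2.875
endloop
endfacet
facet normal 0.770 0.445 0.458
outer loop
vertex 0.089 0.422 -2.485
vertex -0.379 1.141 -2.397
vertex -0.396 0.537 -1.782
endloop
endfacet
facet normal -0.208 0.969 0.136
outer loop
vertex -0.379 1.141 -2.397
vertex -1.092 1.055 -2.875
vertex -1.126 0.928 -2.023
endloop
endfacet
facet normal -0.775 0.258 -0.577
outer loop
vertex -1.092 1.055 -2.875
vertex -1.064 0.283 -3.258
vertex -1.549 0.398 -2.555
endloop
endfacet
facet normal -0.147 -0.704 -0.695
outer loop
vertex -1.064 0.283 -3.258
vertex -0.334 -0.108 -3.017
vertex -1.081 -0.321 -2.643
endloop
endfacet
facet normal 0.807 -0.588 -0.055
outer loop
vertex -0.334 -0.108 -3.017
vertex 0.089 0.422 -2.485
vertex -0.368 -0.235 -2.165
endloop
endfacet
facet normal -0.231 0.161 0.960
outer loop
vertex -1.119 0.078 -1.879
vertex -0.396 0.537 -1.782
vertex -1.126 0.928 -2.023
endloop
endfacet
facet normal -0.821 0.089 0.564
outer loop
vertex -1.119 0.078 -1.879
vertex -1.126 0.928 -2.023
vertex -1.549 0.398 -2.555
endloop
endfacet
facet normal -0.798 -0.550 0.247
outer loop
vertex -1.119 0.078 -1.879
vertex -1.549 0.398 -2.555
vertex -1.081 -0.321 -2.643
endloop
endfacet
facet normal -0.194 -0.873 0.447
outer loop
vertex -1.119 0.078 -1.879
vertex -1.081 -0.321 -2.643
vertex -0.368 -0.235 -2.165
endloop
endfacet
facet normal 0.157 -0.434 0.887
outer loop
vertex -1.119 0.078 -1.879
vertex -0.368 -0.235 -2.165
vertex -0.396 0.537 -1.782
endloop
endfacet
facet normal 0.147 0.704 0.695
outer loop
vertex -1.126 0.928 -2.023
vertex -0.396 0.537 -1.782
vertex -0.379 1.141 -2.397
endloop
endfacet
facet normal -0.807 0.588 0.055
outer loop
vertex -1.549 0.398 -2.555
vertex -1.126 0.928 -2.023
vertex -1.092 1.055 -2.875
endloop
endfacet
facet normal -0.770 -0.445 -0.458
outer loop
vertex -1.081 -0.321 -2.643
vertex -1.549 0.398 -2.555
vertex -1.064 0.283 -3.258
endloop
endfacet
facet normal 0.208 -0.969 -0.136
outer loop
vertex -0.368 -0.235 -2.165
vertex -1.081 -0.321 -2.643
vertex -0.334 -0.108 -3.017
endloop
endfacet
facet normal 0.775 -0.258 0.577
outer loop
vertex -0.396 0.537 -1.782
vertex -0.368 -0.235 -2.165
vertex 0.089 0.422 -2.485
endloop
endfacet
facet normal 0.419 0.222 -0.880
outer loop
vertex -0.558 -0.597 1.274
vertex -1.0 -0.919 0.982
vertex -1.081 -0.315 1.096
endloop
endfacet
facet normal 0.197 0.758 0.622
outer loop
vertex -0.558 -0.597 1.274
vertex -1.081 -0.315 1.096
vertex -1.72 -1.301 2.498
endloop
endfacet
facet normal 0.418 0.222 -0.881
outer loop
vertex -1.081 -0.315 1.096
vertex -1.0 -0.919 0.982
vertex -1.523 -0.637 0.805
endloop
endfacet
facet normal -0.661 0.721 0.206
outer loop
vertex -1.081 -0.315 1.096
vertex -1.523 -0.637 0.805
vertex -1.72 -1.301 2.498
endloop
endfacet
facet normal 0.418 0.221 -0.881
outer loop
vertex -1.523 -0.637 0.805
vertex -1.0 -0.919 0.982
vertex -1.443 -1.242 0.691
endloop
endfacet
facet normal -0.983 -0.101 -0.154
outer loop
vertex -1.523 -0.637 0.805
vertex -1.443 -1.242 0.691
vertex -1.72 -1.301 2.498
endloop
endfacet
facet normal 0.418 0.220 -0.881
outer loop
vertex -1.443 -1.242 0.691
vertex -1.0 -0.919 0.982
vertex -0.92 -1.523 0.869
endloop
endfacet
facet normal -0.445 -0.890 -0.097
outer loop
vertex -1.443 -1.242 0.691
vertex -0.92 -1.523 0.869
vertex -1.72 -1.301 2.498
endloop
endfacet
facet normal 0.419 0.220 -0.881
outer loop
vertex -0.92 -1.523 0.869
vertex -1.0 -0.919 0.982
vertex -0.477 -1.201 1.16
endloop
endfacet
facet normal 0.412 -0.854 0.318
outer loop
vertex -0.92 -1.523 0.869
vertex -0.477 -1.201 1.16
vertex -1.72 -1.301 2.498
endloop
endfacet
facet normal 0.419 0.222 -0.880
outer loop
vertex -0.477 -1.201 1.16
vertex -1.0 -0.919 0.982
vertex -0.558 -0.597 1.274
endloop
endfacet
facet normal 0.733 -0.030 0.679
outer loop
vertex -0.477 -1.201 1.16
vertex -0.558 -0.597 1.274
vertex -1.72 -1.301 2.498
endloop
endfacet

endsolid


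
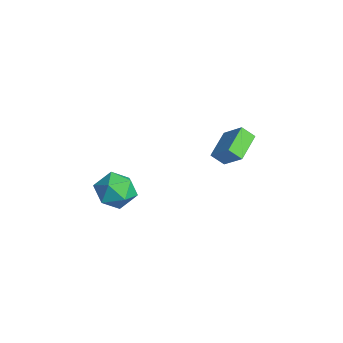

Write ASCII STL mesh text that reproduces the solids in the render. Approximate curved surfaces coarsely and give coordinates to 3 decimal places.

solid 
facet normal -0.678 0.651 0.342
outer loop
vertex 2.193 3.186 2.659
vertex 2.489 3.838 2.005
vertex 1.11 2.614 1.599
endloop
endfacet
facet normal -0.306 -0.672 0.675
outer loop
vertex 2.351 1.422 0.975
vertex 2.193 3.186 2.659
vertex 1.11 2.614 1.599
endloop
endfacet
facet normal -0.678 0.651 0.341
outer loop
vertex 1.11 2.614 1.599
vertex 2.489 3.838 2.005
vertex 1.406 3.265 0.945
endloop
endfacet
facet normal -0.669 -0.353 -0.654
outer loop
vertex 1.406 3.265 0.945
vertex 2.351 1.422 0.975
vertex 1.11 2.614 1.599
endloop
endfacet
facet normal 0.668 0.353 0.655
outer loop
vertex 2.193 3.186 2.659
vertex 3.73 2.646 1.381
vertex 2.489 3.838 2.005
endloop
endfacet
facet normal -0.305 -0.672 0.675
outer loop
vertex 3.434 1.995 2.035
vertex 2.193 3.186 2.659
vertex 2.351 1.422 0.975
endloop
endfacet
facet normal 0.668 0.354 0.654
outer loop
vertex 3.434 1.995 2.035
vertex 3.73 2.646 1.381
vertex 2.193 3.186 2.659
endloop
endfacet
facet normal 0.306 0.671 -0.675
outer loop
vertex 2.489 3.838 2.005
vertex 3.73 2.646 1.381
vertex 1.406 3.265 0.945
endloop
endfacet
facet normal -0.668 -0.353 -0.655
outer loop
vertex 2.647 2.074 0.321
vertex 2.351 1.422 0.975
vertex 1.406 3.265 0.945
endloop
endfacet
facet normal 0.306 0.672 -0.675
outer loop
vertex 1.406 3.265 0.945
vertex 3.73 2.646 1.381
vertex 2.647 2.074 0.321
endloop
endfacet
facet normal 0.678 -0.651 -0.341
outer loop
vertex 2.647 2.074 0.321
vertex 3.434 1.995 2.035
vertex 2.351 1.422 0.975
endloop
endfacet
facet normal 0.678 -0.651 -0.341
outer loop
vertex 3.73 2.646 1.381
vertex 3.434 1.995 2.035
vertex 2.647 2.074 0.321
endloop
endfacet
facet normal -0.318 0.578 0.751
outer loop
vertex 1.709 -2.817 -0.229
vertex 1.764 -3.797 0.548
vertex 2.763 -3.057 0.402
endloop
endfacet
facet normal 0.053 0.960 0.276
outer loop
vertex 1.709 -2.817 -0.229
vertex 2.763 -3.057 0.402
vertex 2.818 -2.714 -0.8
endloop
endfacet
facet normal -0.267 0.895 -0.358
outer loop
vertex 1.709 -2.817 -0.229
vertex 2.818 -2.714 -0.8
vertex 1.853 -3.241 -1.397
endloop
endfacet
facet normal -0.838 0.472 -0.275
outer loop
vertex 1.709 -2.817 -0.229
vertex 1.853 -3.241 -1.397
vertex 1.202 -3.911 -0.564
endloop
endfacet
facet normal -0.869 0.277 0.411
outer loop
vertex 1.709 -2.817 -0.229
vertex 1.202 -3.911 -0.564
vertex 1.764 -3.797 0.548
endloop
endfacet
facet normal 0.704 0.674 0.224
outer loop
vertex 2.818 -2.714 -0.8
vertex 2.763 -3.057 0.402
vertex 3.558 -3.629 -0.376
endloop
endfacet
facet normal 0.104 0.056 0.993
outer loop
vertex 2.763 -3.057 0.402
vertex 1.764 -3.797 0.548
vertex 2.907 -4.299 0.457
endloop
endfacet
facet normal -0.787 -0.431 0.442
outer loop
vertex 1.764 -3.797 0.548
vertex 1.202 -3.911 -0.564
vertex 1.942 -4.826 -0.14
endloop
endfacet
facet normal -0.736 -0.115 -0.667
outer loop
vertex 1.202 -3.911 -0.564
vertex 1.853 -3.241 -1.397
vertex 1.997 -4.483 -1.342
endloop
endfacet
facet normal 0.186 0.568 -0.802
outer loop
vertex 1.853 -3.241 -1.397
vertex 2.818 -2.714 -0.8
vertex 2.996 -3.743 -1.488
endloop
endfacet
facet normal 0.838 -0.472 0.275
outer loop
vertex 3.051 -4.723 -0.711
vertex 3.558 -3.629 -0.376
vertex 2.907 -4.299 0.457
endloop
endfacet
facet normal 0.267 -0.895 0.358
outer loop
vertex 3.051 -4.723 -0.711
vertex 2.907 -4.299 0.457
vertex 1.942 -4.826 -0.14
endloop
endfacet
facet normal -0.053 -0.960 -0.276
outer loop
vertex 3.051 -4.723 -0.711
vertex 1.942 -4.826 -0.14
vertex 1.997 -4.483 -1.342
endloop
endfacet
facet normal 0.318 -0.578 -0.751
outer loop
vertex 3.051 -4.723 -0.711
vertex 1.997 -4.483 -1.342
vertex 2.996 -3.743 -1.488
endloop
endfacet
facet normal 0.869 -0.277 -0.411
outer loop
vertex 3.051 -4.723 -0.711
vertex 2.996 -3.743 -1.488
vertex 3.558 -3.629 -0.376
endloop
endfacet
facet normal 0.736 0.115 0.667
outer loop
vertex 2.907 -4.299 0.457
vertex 3.558 -3.629 -0.376
vertex 2.763 -3.057 0.402
endloop
endfacet
facet normal -0.186 -0.568 0.802
outer loop
vertex 1.942 -4.826 -0.14
vertex 2.907 -4.299 0.457
vertex 1.764 -3.797 0.548
endloop
endfacet
facet normal -0.704 -0.674 -0.224
outer loop
vertex 1.997 -4.483 -1.342
vertex 1.942 -4.826 -0.14
vertex 1.202 -3.911 -0.564
endloop
endfacet
facet normal -0.104 -0.056 -0.993
outer loop
vertex 2.996 -3.743 -1.488
vertex 1.997 -4.483 -1.342
vertex 1.853 -3.241 -1.397
endloop
endfacet
facet normal 0.787 0.431 -0.442
outer loop
vertex 3.558 -3.629 -0.376
vertex 2.996 -3.743 -1.488
vertex 2.818 -2.714 -0.8
endloop
endfacet

endsolid


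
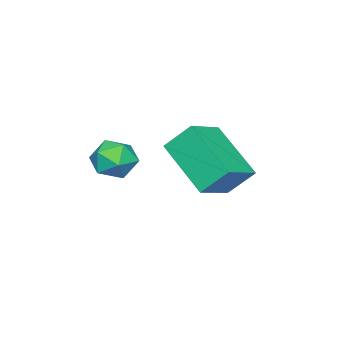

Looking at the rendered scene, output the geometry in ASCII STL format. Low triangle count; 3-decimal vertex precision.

solid 
facet normal 0.183 0.879 0.440
outer loop
vertex -0.932 -2.605 -2.34
vertex -0.69 -2.976 -1.7
vertex -0.183 -2.799 -2.264
endloop
endfacet
facet normal 0.267 0.926 -0.267
outer loop
vertex -0.932 -2.605 -2.34
vertex -0.183 -2.799 -2.264
vertex -0.542 -2.893 -2.948
endloop
endfacet
facet normal -0.349 0.740 -0.574
outer loop
vertex -0.932 -2.605 -2.34
vertex -0.542 -2.893 -2.948
vertex -1.271 -3.127 -2.807
endloop
endfacet
facet normal -0.813 0.579 -0.058
outer loop
vertex -0.932 -2.605 -2.34
vertex -1.271 -3.127 -2.807
vertex -1.362 -3.178 -2.036
endloop
endfacet
facet normal -0.484 0.665 0.569
outer loop
vertex -0.932 -2.605 -2.34
vertex -1.362 -3.178 -2.036
vertex -0.69 -2.976 -1.7
endloop
endfacet
facet normal 0.763 0.451 -0.463
outer loop
vertex -0.542 -2.893 -2.948
vertex -0.183 -2.799 -2.264
vertex -0.058 -3.442 -2.684
endloop
endfacet
facet normal 0.628 0.376 0.682
outer loop
vertex -0.183 -2.799 -2.264
vertex -0.69 -2.976 -1.7
vertex -0.149 -3.493 -1.913
endloop
endfacet
facet normal -0.454 0.028 0.891
outer loop
vertex -0.69 -2.976 -1.7
vertex -1.362 -3.178 -2.036
vertex -0.878 -3.727 -1.772
endloop
endfacet
facet normal -0.986 -0.111 -0.124
outer loop
vertex -1.362 -3.178 -2.036
vertex -1.271 -3.127 -2.807
vertex -1.237 -3.821 -2.456
endloop
endfacet
facet normal -0.234 0.151 -0.960
outer loop
vertex -1.271 -3.127 -2.807
vertex -0.542 -2.893 -2.948
vertex -0.73 -3.644 -3.02
endloop
endfacet
facet normal 0.813 -0.579 0.058
outer loop
vertex -0.488 -4.015 -2.38
vertex -0.058 -3.442 -2.684
vertex -0.149 -3.493 -1.913
endloop
endfacet
facet normal 0.349 -0.740 0.574
outer loop
vertex -0.488 -4.015 -2.38
vertex -0.149 -3.493 -1.913
vertex -0.878 -3.727 -1.772
endloop
endfacet
facet normal -0.267 -0.926 0.267
outer loop
vertex -0.488 -4.015 -2.38
vertex -0.878 -3.727 -1.772
vertex -1.237 -3.821 -2.456
endloop
endfacet
facet normal -0.183 -0.879 -0.440
outer loop
vertex -0.488 -4.015 -2.38
vertex -1.237 -3.821 -2.456
vertex -0.73 -3.644 -3.02
endloop
endfacet
facet normal 0.484 -0.665 -0.569
outer loop
vertex -0.488 -4.015 -2.38
vertex -0.73 -3.644 -3.02
vertex -0.058 -3.442 -2.684
endloop
endfacet
facet normal 0.986 0.111 0.124
outer loop
vertex -0.149 -3.493 -1.913
vertex -0.058 -3.442 -2.684
vertex -0.183 -2.799 -2.264
endloop
endfacet
facet normal 0.234 -0.151 0.960
outer loop
vertex -0.878 -3.727 -1.772
vertex -0.149 -3.493 -1.913
vertex -0.69 -2.976 -1.7
endloop
endfacet
facet normal -0.763 -0.451 0.463
outer loop
vertex -1.237 -3.821 -2.456
vertex -0.878 -3.727 -1.772
vertex -1.362 -3.178 -2.036
endloop
endfacet
facet normal -0.628 -0.376 -0.682
outer loop
vertex -0.73 -3.644 -3.02
vertex -1.237 -3.821 -2.456
vertex -1.271 -3.127 -2.807
endloop
endfacet
facet normal 0.454 -0.028 -0.891
outer loop
vertex -0.058 -3.442 -2.684
vertex -0.73 -3.644 -3.02
vertex -0.542 -2.893 -2.948
endloop
endfacet
facet normal -0.922 0.094 -0.376
outer loop
vertex -4.621 -3.149 -3.399
vertex -4.913 -2.373 -2.491
vertex -3.952 -1.471 -4.619
endloop
endfacet
facet normal 0.238 -0.631 -0.738
outer loop
vertex -2.607 -1.607 -4.069
vertex -4.621 -3.149 -3.399
vertex -3.952 -1.471 -4.619
endloop
endfacet
facet normal -0.922 0.093 -0.377
outer loop
vertex -3.952 -1.471 -4.619
vertex -4.913 -2.373 -2.491
vertex -4.245 -0.694 -3.711
endloop
endfacet
facet normal 0.307 0.770 -0.560
outer loop
vertex -4.245 -0.694 -3.711
vertex -2.607 -1.607 -4.069
vertex -3.952 -1.471 -4.619
endloop
endfacet
facet normal -0.307 -0.770 0.559
outer loop
vertex -4.621 -3.149 -3.399
vertex -3.568 -2.509 -1.941
vertex -4.913 -2.373 -2.491
endloop
endfacet
facet normal 0.238 -0.631 -0.738
outer loop
vertex -3.275 -3.286 -2.849
vertex -4.621 -3.149 -3.399
vertex -2.607 -1.607 -4.069
endloop
endfacet
facet normal -0.307 -0.770 0.560
outer loop
vertex -3.275 -3.286 -2.849
vertex -3.568 -2.509 -1.941
vertex -4.621 -3.149 -3.399
endloop
endfacet
facet normal -0.238 0.631 0.738
outer loop
vertex -4.913 -2.373 -2.491
vertex -3.568 -2.509 -1.941
vertex -4.245 -0.694 -3.711
endloop
endfacet
facet normal 0.307 0.770 -0.559
outer loop
vertex -2.899 -0.831 -3.161
vertex -2.607 -1.607 -4.069
vertex -4.245 -0.694 -3.711
endloop
endfacet
facet normal -0.237 0.631 0.738
outer loop
vertex -4.245 -0.694 -3.711
vertex -3.568 -2.509 -1.941
vertex -2.899 -0.831 -3.161
endloop
endfacet
facet normal 0.922 -0.093 0.376
outer loop
vertex -2.899 -0.831 -3.161
vertex -3.275 -3.286 -2.849
vertex -2.607 -1.607 -4.069
endloop
endfacet
facet normal 0.921 -0.093 0.377
outer loop
vertex -3.568 -2.509 -1.941
vertex -3.275 -3.286 -2.849
vertex -2.899 -0.831 -3.161
endloop
endfacet

endsolid


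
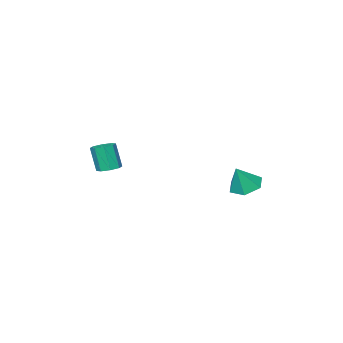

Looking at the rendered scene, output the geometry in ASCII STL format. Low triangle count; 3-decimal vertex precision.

solid 
facet normal -0.470 -0.022 -0.883
outer loop
vertex 0.721 2.863 1.25
vertex 0.023 3.155 1.614
vertex 0.588 3.691 1.3
endloop
endfacet
facet normal 0.987 0.158 0.008
outer loop
vertex 0.721 2.863 1.25
vertex 0.588 3.691 1.3
vertex 0.657 3.185 2.806
endloop
endfacet
facet normal -0.471 -0.021 -0.882
outer loop
vertex 0.588 3.691 1.3
vertex 0.023 3.155 1.614
vertex -0.109 3.983 1.665
endloop
endfacet
facet normal 0.485 0.835 0.258
outer loop
vertex 0.588 3.691 1.3
vertex -0.109 3.983 1.665
vertex 0.657 3.185 2.806
endloop
endfacet
facet normal -0.470 -0.021 -0.882
outer loop
vertex -0.109 3.983 1.665
vertex 0.023 3.155 1.614
vertex -0.675 3.448 1.979
endloop
endfacet
facet normal -0.280 0.689 0.669
outer loop
vertex -0.109 3.983 1.665
vertex -0.675 3.448 1.979
vertex 0.657 3.185 2.806
endloop
endfacet
facet normal -0.470 -0.022 -0.882
outer loop
vertex -0.675 3.448 1.979
vertex 0.023 3.155 1.614
vertex -0.543 2.62 1.929
endloop
endfacet
facet normal -0.542 -0.136 0.829
outer loop
vertex -0.675 3.448 1.979
vertex -0.543 2.62 1.929
vertex 0.657 3.185 2.806
endloop
endfacet
facet normal -0.470 -0.022 -0.882
outer loop
vertex -0.543 2.62 1.929
vertex 0.023 3.155 1.614
vertex 0.155 2.327 1.564
endloop
endfacet
facet normal -0.039 -0.815 0.579
outer loop
vertex -0.543 2.62 1.929
vertex 0.155 2.327 1.564
vertex 0.657 3.185 2.806
endloop
endfacet
facet normal -0.469 -0.022 -0.883
outer loop
vertex 0.155 2.327 1.564
vertex 0.023 3.155 1.614
vertex 0.721 2.863 1.25
endloop
endfacet
facet normal 0.725 -0.668 0.168
outer loop
vertex 0.155 2.327 1.564
vertex 0.721 2.863 1.25
vertex 0.657 3.185 2.806
endloop
endfacet
facet normal -0.026 0.295 -0.955
outer loop
vertex 3.76 -2.964 1.549
vertex 3.241 -2.663 1.656
vertex 3.834 -2.523 1.683
endloop
endfacet
facet normal 0.987 -0.144 -0.072
outer loop
vertex 3.76 -2.964 1.549
vertex 3.834 -2.523 1.683
vertex 3.798 -3.379 2.896
endloop
endfacet
facet normal 0.987 -0.143 -0.072
outer loop
vertex 3.798 -3.379 2.896
vertex 3.834 -2.523 1.683
vertex 3.872 -2.937 3.03
endloop
endfacet
facet normal 0.028 -0.294 0.955
outer loop
vertex 3.798 -3.379 2.896
vertex 3.872 -2.937 3.03
vertex 3.279 -3.077 3.004
endloop
endfacet
facet normal -0.026 0.294 -0.955
outer loop
vertex 3.834 -2.523 1.683
vertex 3.241 -2.663 1.656
vertex 3.561 -2.164 1.801
endloop
endfacet
facet normal 0.810 0.566 0.151
outer loop
vertex 3.834 -2.523 1.683
vertex 3.561 -2.164 1.801
vertex 3.872 -2.937 3.03
endloop
endfacet
facet normal 0.810 0.566 0.151
outer loop
vertex 3.872 -2.937 3.03
vertex 3.561 -2.164 1.801
vertex 3.599 -2.578 3.148
endloop
endfacet
facet normal 0.027 -0.293 0.956
outer loop
vertex 3.872 -2.937 3.03
vertex 3.599 -2.578 3.148
vertex 3.279 -3.077 3.004
endloop
endfacet
facet normal -0.028 0.295 -0.955
outer loop
vertex 3.561 -2.164 1.801
vertex 3.241 -2.663 1.656
vertex 3.1 -2.097 1.835
endloop
endfacet
facet normal 0.158 0.945 0.286
outer loop
vertex 3.561 -2.164 1.801
vertex 3.1 -2.097 1.835
vertex 3.599 -2.578 3.148
endloop
endfacet
facet normal 0.158 0.945 0.286
outer loop
vertex 3.599 -2.578 3.148
vertex 3.1 -2.097 1.835
vertex 3.138 -2.511 3.182
endloop
endfacet
facet normal 0.028 -0.294 0.956
outer loop
vertex 3.599 -2.578 3.148
vertex 3.138 -2.511 3.182
vertex 3.279 -3.077 3.004
endloop
endfacet
facet normal -0.027 0.295 -0.955
outer loop
vertex 3.1 -2.097 1.835
vertex 3.241 -2.663 1.656
vertex 2.722 -2.361 1.764
endloop
endfacet
facet normal -0.585 0.770 0.253
outer loop
vertex 3.1 -2.097 1.835
vertex 2.722 -2.361 1.764
vertex 3.138 -2.511 3.182
endloop
endfacet
facet normal -0.587 0.769 0.253
outer loop
vertex 3.138 -2.511 3.182
vertex 2.722 -2.361 1.764
vertex 2.76 -2.776 3.111
endloop
endfacet
facet normal 0.027 -0.294 0.955
outer loop
vertex 3.138 -2.511 3.182
vertex 2.76 -2.776 3.111
vertex 3.279 -3.077 3.004
endloop
endfacet
facet normal -0.028 0.294 -0.955
outer loop
vertex 2.722 -2.361 1.764
vertex 3.241 -2.663 1.656
vertex 2.648 -2.803 1.63
endloop
endfacet
facet normal -0.987 0.143 0.072
outer loop
vertex 2.722 -2.361 1.764
vertex 2.648 -2.803 1.63
vertex 2.76 -2.776 3.111
endloop
endfacet
facet normal -0.987 0.144 0.072
outer loop
vertex 2.76 -2.776 3.111
vertex 2.648 -2.803 1.63
vertex 2.686 -3.217 2.977
endloop
endfacet
facet normal 0.026 -0.295 0.955
outer loop
vertex 2.76 -2.776 3.111
vertex 2.686 -3.217 2.977
vertex 3.279 -3.077 3.004
endloop
endfacet
facet normal -0.027 0.293 -0.956
outer loop
vertex 2.648 -2.803 1.63
vertex 3.241 -2.663 1.656
vertex 2.921 -3.162 1.512
endloop
endfacet
facet normal -0.810 -0.566 -0.151
outer loop
vertex 2.648 -2.803 1.63
vertex 2.921 -3.162 1.512
vertex 2.686 -3.217 2.977
endloop
endfacet
facet normal -0.810 -0.566 -0.151
outer loop
vertex 2.686 -3.217 2.977
vertex 2.921 -3.162 1.512
vertex 2.959 -3.576 2.859
endloop
endfacet
facet normal 0.026 -0.294 0.955
outer loop
vertex 2.686 -3.217 2.977
vertex 2.959 -3.576 2.859
vertex 3.279 -3.077 3.004
endloop
endfacet
facet normal -0.028 0.294 -0.956
outer loop
vertex 2.921 -3.162 1.512
vertex 3.241 -2.663 1.656
vertex 3.382 -3.229 1.478
endloop
endfacet
facet normal -0.158 -0.945 -0.286
outer loop
vertex 2.921 -3.162 1.512
vertex 3.382 -3.229 1.478
vertex 2.959 -3.576 2.859
endloop
endfacet
facet normal -0.158 -0.945 -0.286
outer loop
vertex 2.959 -3.576 2.859
vertex 3.382 -3.229 1.478
vertex 3.42 -3.643 2.825
endloop
endfacet
facet normal 0.028 -0.295 0.955
outer loop
vertex 2.959 -3.576 2.859
vertex 3.42 -3.643 2.825
vertex 3.279 -3.077 3.004
endloop
endfacet
facet normal -0.027 0.294 -0.955
outer loop
vertex 3.382 -3.229 1.478
vertex 3.241 -2.663 1.656
vertex 3.76 -2.964 1.549
endloop
endfacet
facet normal 0.587 -0.769 -0.253
outer loop
vertex 3.382 -3.229 1.478
vertex 3.76 -2.964 1.549
vertex 3.42 -3.643 2.825
endloop
endfacet
facet normal 0.585 -0.770 -0.254
outer loop
vertex 3.42 -3.643 2.825
vertex 3.76 -2.964 1.549
vertex 3.798 -3.379 2.896
endloop
endfacet
facet normal 0.027 -0.295 0.955
outer loop
vertex 3.42 -3.643 2.825
vertex 3.798 -3.379 2.896
vertex 3.279 -3.077 3.004
endloop
endfacet

endsolid


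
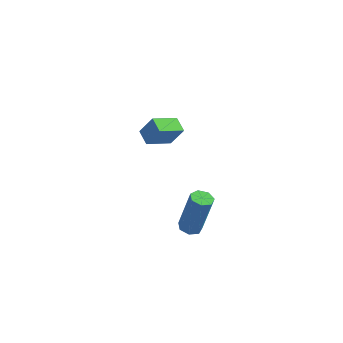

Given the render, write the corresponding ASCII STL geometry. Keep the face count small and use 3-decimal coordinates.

solid 
facet normal -0.509 -0.067 -0.858
outer loop
vertex -0.484 2.534 -1.294
vertex -1.009 3.12 -1.028
vertex 0.333 3.522 -1.856
endloop
endfacet
facet normal 0.632 -0.705 -0.321
outer loop
vertex 0.929 3.6 -0.852
vertex -0.484 2.534 -1.294
vertex 0.333 3.522 -1.856
endloop
endfacet
facet normal -0.509 -0.067 -0.858
outer loop
vertex 0.333 3.522 -1.856
vertex -1.009 3.12 -1.028
vertex -0.192 4.108 -1.59
endloop
endfacet
facet normal 0.584 0.705 -0.402
outer loop
vertex -0.192 4.108 -1.59
vertex 0.929 3.6 -0.852
vertex 0.333 3.522 -1.856
endloop
endfacet
facet normal -0.584 -0.705 0.402
outer loop
vertex -0.484 2.534 -1.294
vertex -0.413 3.198 -0.024
vertex -1.009 3.12 -1.028
endloop
endfacet
facet normal 0.632 -0.705 -0.321
outer loop
vertex 0.112 2.612 -0.29
vertex -0.484 2.534 -1.294
vertex 0.929 3.6 -0.852
endloop
endfacet
facet normal -0.584 -0.705 0.402
outer loop
vertex 0.112 2.612 -0.29
vertex -0.413 3.198 -0.024
vertex -0.484 2.534 -1.294
endloop
endfacet
facet normal -0.632 0.705 0.321
outer loop
vertex -1.009 3.12 -1.028
vertex -0.413 3.198 -0.024
vertex -0.192 4.108 -1.59
endloop
endfacet
facet normal 0.584 0.705 -0.402
outer loop
vertex 0.404 4.186 -0.586
vertex 0.929 3.6 -0.852
vertex -0.192 4.108 -1.59
endloop
endfacet
facet normal -0.632 0.705 0.321
outer loop
vertex -0.192 4.108 -1.59
vertex -0.413 3.198 -0.024
vertex 0.404 4.186 -0.586
endloop
endfacet
facet normal 0.509 0.067 0.858
outer loop
vertex 0.404 4.186 -0.586
vertex 0.112 2.612 -0.29
vertex 0.929 3.6 -0.852
endloop
endfacet
facet normal 0.509 0.067 0.858
outer loop
vertex -0.413 3.198 -0.024
vertex 0.112 2.612 -0.29
vertex 0.404 4.186 -0.586
endloop
endfacet
facet normal -0.228 -0.086 -0.970
outer loop
vertex 3.632 -2.776 -1.567
vertex 3.168 -2.537 -1.479
vertex 3.633 -2.318 -1.608
endloop
endfacet
facet normal 0.974 -0.022 -0.227
outer loop
vertex 3.632 -2.776 -1.567
vertex 3.633 -2.318 -1.608
vertex 4.097 -2.602 0.411
endloop
endfacet
facet normal 0.974 -0.020 -0.227
outer loop
vertex 4.097 -2.602 0.411
vertex 3.633 -2.318 -1.608
vertex 4.097 -2.144 0.371
endloop
endfacet
facet normal 0.227 0.085 0.970
outer loop
vertex 4.097 -2.602 0.411
vertex 4.097 -2.144 0.371
vertex 3.632 -2.363 0.499
endloop
endfacet
facet normal -0.229 -0.085 -0.970
outer loop
vertex 3.633 -2.318 -1.608
vertex 3.168 -2.537 -1.479
vertex 3.283 -2.025 -1.551
endloop
endfacet
facet normal 0.607 0.766 -0.210
outer loop
vertex 3.633 -2.318 -1.608
vertex 3.283 -2.025 -1.551
vertex 4.097 -2.144 0.371
endloop
endfacet
facet normal 0.609 0.765 -0.210
outer loop
vertex 4.097 -2.144 0.371
vertex 3.283 -2.025 -1.551
vertex 3.748 -1.851 0.427
endloop
endfacet
facet normal 0.227 0.085 0.970
outer loop
vertex 4.097 -2.144 0.371
vertex 3.748 -1.851 0.427
vertex 3.632 -2.363 0.499
endloop
endfacet
facet normal -0.226 -0.086 -0.970
outer loop
vertex 3.283 -2.025 -1.551
vertex 3.168 -2.537 -1.479
vertex 2.846 -2.117 -1.441
endloop
endfacet
facet normal -0.214 0.976 -0.035
outer loop
vertex 3.283 -2.025 -1.551
vertex 2.846 -2.117 -1.441
vertex 3.748 -1.851 0.427
endloop
endfacet
facet normal -0.214 0.976 -0.035
outer loop
vertex 3.748 -1.851 0.427
vertex 2.846 -2.117 -1.441
vertex 3.311 -1.943 0.538
endloop
endfacet
facet normal 0.229 0.085 0.970
outer loop
vertex 3.748 -1.851 0.427
vertex 3.311 -1.943 0.538
vertex 3.632 -2.363 0.499
endloop
endfacet
facet normal -0.227 -0.087 -0.970
outer loop
vertex 2.846 -2.117 -1.441
vertex 3.168 -2.537 -1.479
vertex 2.652 -2.526 -1.359
endloop
endfacet
facet normal -0.878 0.450 0.167
outer loop
vertex 2.846 -2.117 -1.441
vertex 2.652 -2.526 -1.359
vertex 3.311 -1.943 0.538
endloop
endfacet
facet normal -0.877 0.451 0.166
outer loop
vertex 3.311 -1.943 0.538
vertex 2.652 -2.526 -1.359
vertex 3.116 -2.352 0.62
endloop
endfacet
facet normal 0.229 0.085 0.970
outer loop
vertex 3.311 -1.943 0.538
vertex 3.116 -2.352 0.62
vertex 3.632 -2.363 0.499
endloop
endfacet
facet normal -0.227 -0.085 -0.970
outer loop
vertex 2.652 -2.526 -1.359
vertex 3.168 -2.537 -1.479
vertex 2.846 -2.943 -1.368
endloop
endfacet
facet normal -0.878 -0.414 0.242
outer loop
vertex 2.652 -2.526 -1.359
vertex 2.846 -2.943 -1.368
vertex 3.116 -2.352 0.62
endloop
endfacet
facet normal -0.878 -0.414 0.242
outer loop
vertex 3.116 -2.352 0.62
vertex 2.846 -2.943 -1.368
vertex 3.31 -2.769 0.611
endloop
endfacet
facet normal 0.229 0.086 0.970
outer loop
vertex 3.116 -2.352 0.62
vertex 3.31 -2.769 0.611
vertex 3.632 -2.363 0.499
endloop
endfacet
facet normal -0.228 -0.084 -0.970
outer loop
vertex 2.846 -2.943 -1.368
vertex 3.168 -2.537 -1.479
vertex 3.282 -3.054 -1.461
endloop
endfacet
facet normal -0.217 -0.967 0.136
outer loop
vertex 2.846 -2.943 -1.368
vertex 3.282 -3.054 -1.461
vertex 3.31 -2.769 0.611
endloop
endfacet
facet normal -0.217 -0.967 0.136
outer loop
vertex 3.31 -2.769 0.611
vertex 3.282 -3.054 -1.461
vertex 3.747 -2.88 0.518
endloop
endfacet
facet normal 0.228 0.086 0.970
outer loop
vertex 3.31 -2.769 0.611
vertex 3.747 -2.88 0.518
vertex 3.632 -2.363 0.499
endloop
endfacet
facet normal -0.227 -0.084 -0.970
outer loop
vertex 3.282 -3.054 -1.461
vertex 3.168 -2.537 -1.479
vertex 3.632 -2.776 -1.567
endloop
endfacet
facet normal 0.607 -0.792 -0.073
outer loop
vertex 3.282 -3.054 -1.461
vertex 3.632 -2.776 -1.567
vertex 3.747 -2.88 0.518
endloop
endfacet
facet normal 0.607 -0.792 -0.073
outer loop
vertex 3.747 -2.88 0.518
vertex 3.632 -2.776 -1.567
vertex 4.097 -2.602 0.411
endloop
endfacet
facet normal 0.228 0.086 0.970
outer loop
vertex 3.747 -2.88 0.518
vertex 4.097 -2.602 0.411
vertex 3.632 -2.363 0.499
endloop
endfacet

endsolid
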